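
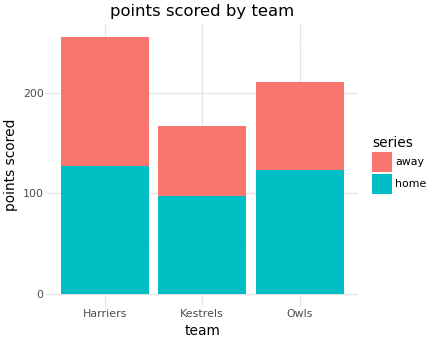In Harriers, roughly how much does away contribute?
≈ 125

away top ≈ 250, bottom ≈ 125; segment ≈ 125.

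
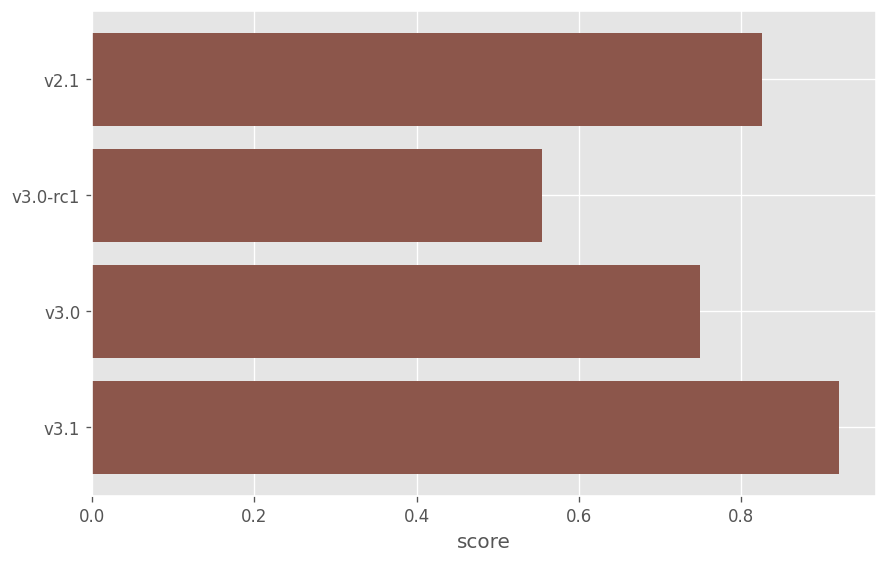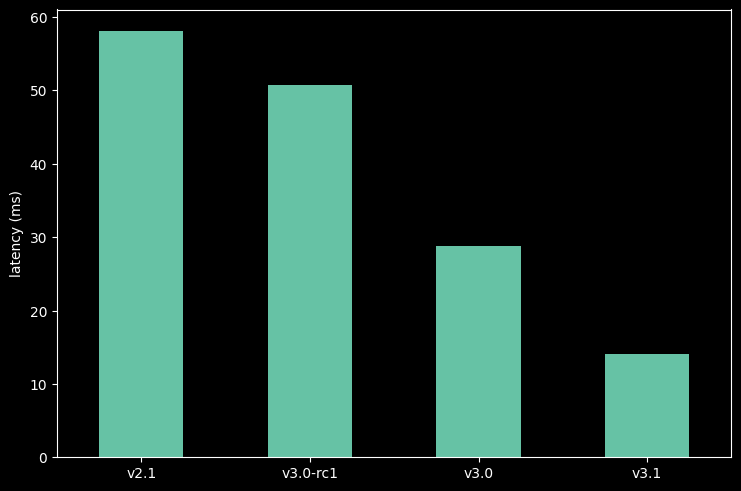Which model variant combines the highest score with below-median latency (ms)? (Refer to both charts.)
v3.1

Chart 2 median latency (ms) ≈ 40; below-median model variants: v3.0, v3.1. Among those, v3.1 has the highest score (≈ 0.9).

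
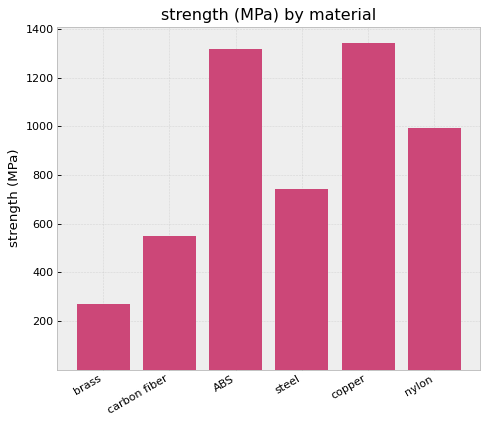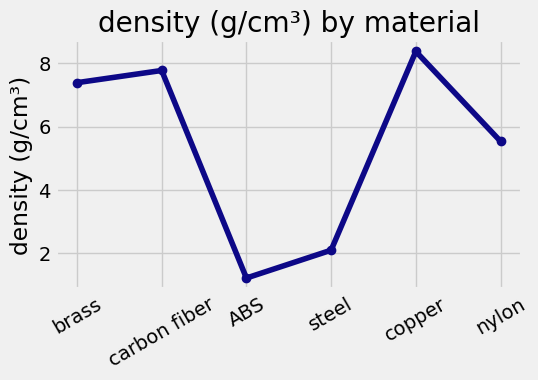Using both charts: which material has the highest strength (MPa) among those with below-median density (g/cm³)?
Chart 2 median density (g/cm³) ≈ 6; below-median materials: ABS, steel, nylon. Among those, ABS has the highest strength (MPa) (≈ 1400).

ABS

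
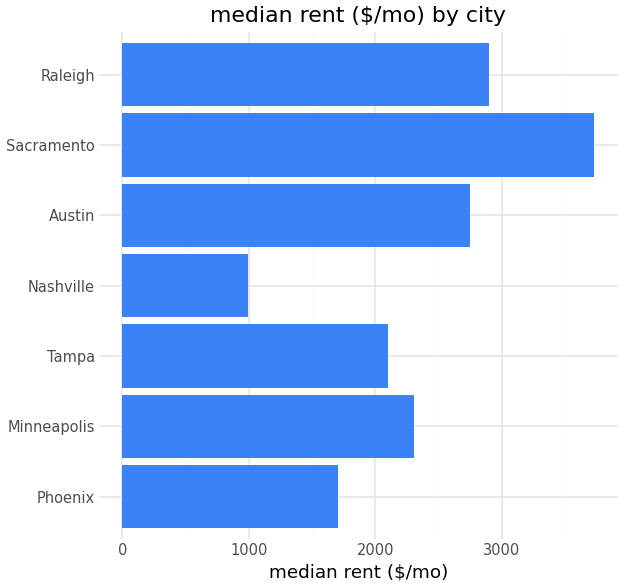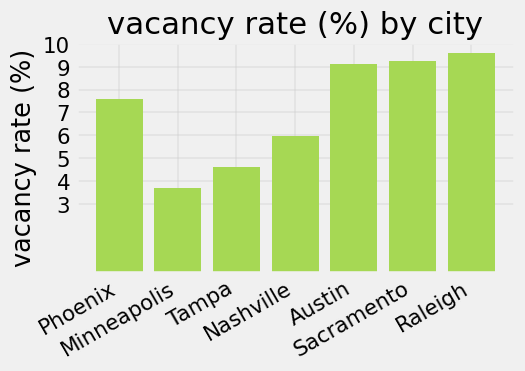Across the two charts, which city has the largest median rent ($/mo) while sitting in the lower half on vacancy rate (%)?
Chart 2 median vacancy rate (%) ≈ 8; below-median cities: Minneapolis, Tampa, Nashville. Among those, Minneapolis has the highest median rent ($/mo) (≈ 2500).

Minneapolis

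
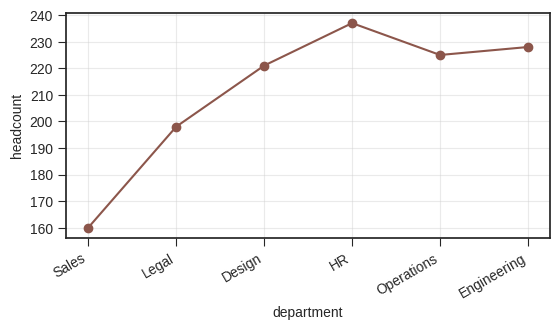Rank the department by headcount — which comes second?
Engineering

Top 3: HR ≈ 240, Engineering ≈ 230, Operations ≈ 220.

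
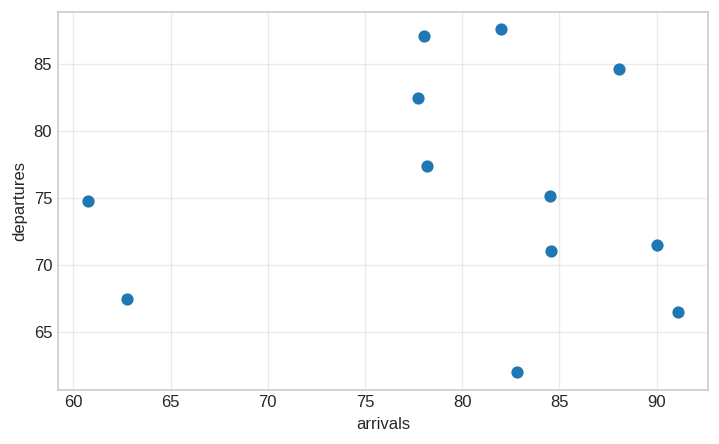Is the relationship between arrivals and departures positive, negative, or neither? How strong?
no clear correlation

Points are roughly uncorrelated; weak (|r| ≈ 0.0).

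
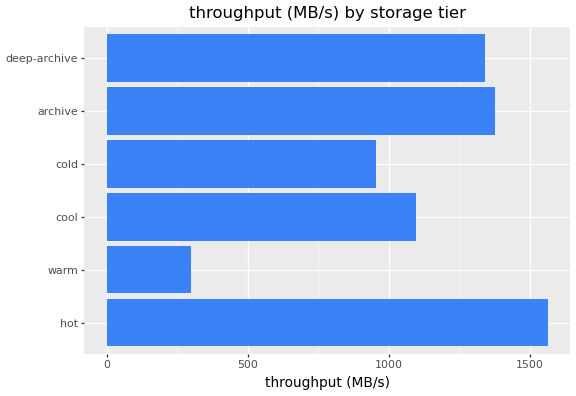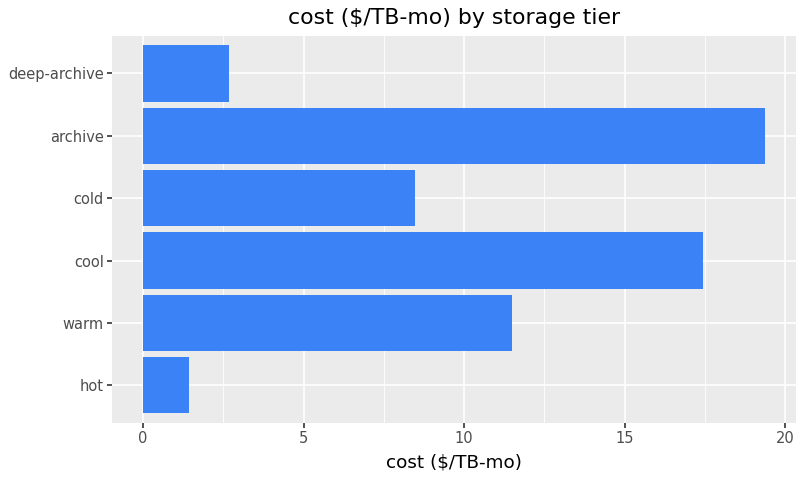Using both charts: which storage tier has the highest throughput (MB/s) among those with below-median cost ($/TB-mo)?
Chart 2 median cost ($/TB-mo) ≈ 10; below-median storage tiers: hot, cold, deep-archive. Among those, hot has the highest throughput (MB/s) (≈ 1600).

hot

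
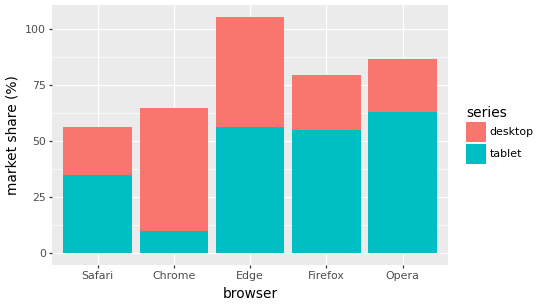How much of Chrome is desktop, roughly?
≈ 50

desktop top ≈ 60, bottom ≈ 10; segment ≈ 50.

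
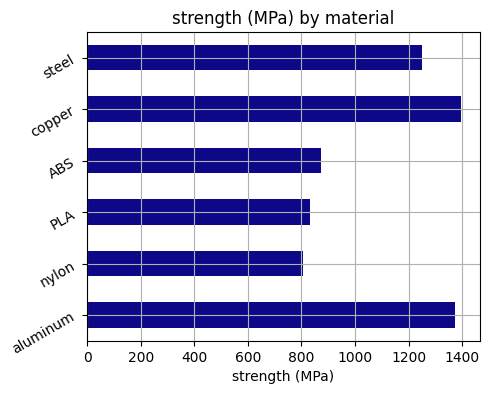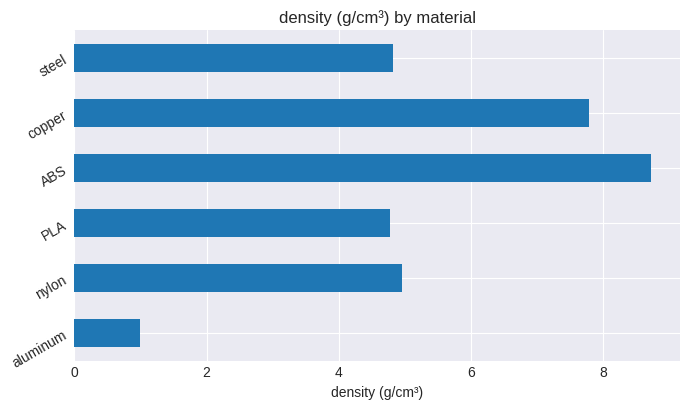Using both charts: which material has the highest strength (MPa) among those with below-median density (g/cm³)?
Chart 2 median density (g/cm³) ≈ 5; below-median materials: aluminum, PLA, steel. Among those, aluminum has the highest strength (MPa) (≈ 1400).

aluminum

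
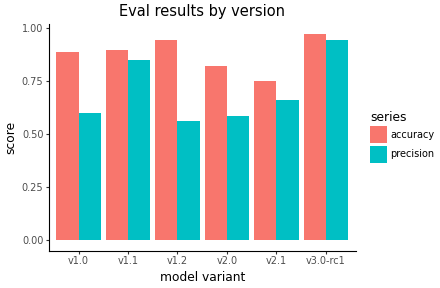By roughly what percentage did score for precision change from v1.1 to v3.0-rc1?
v1.1 ≈ 0.8, v3.0-rc1 ≈ 0.9; (0.9 − 0.8) / 0.8 ≈ +12.5%.

≈ +12.5%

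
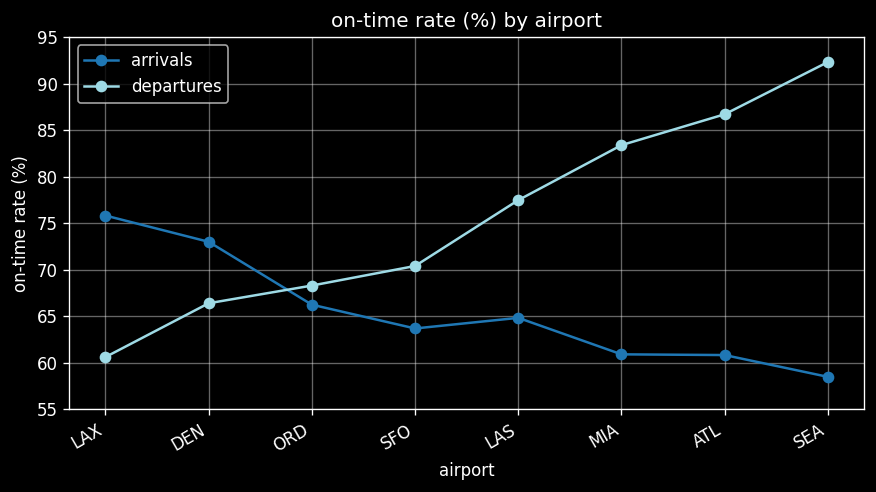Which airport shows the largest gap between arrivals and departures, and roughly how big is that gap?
SEA, ≈ 30 %

SEA: arrivals ≈ 60, departures ≈ 90 → gap ≈ 30. Next-largest (ATL) is only ≈ 25.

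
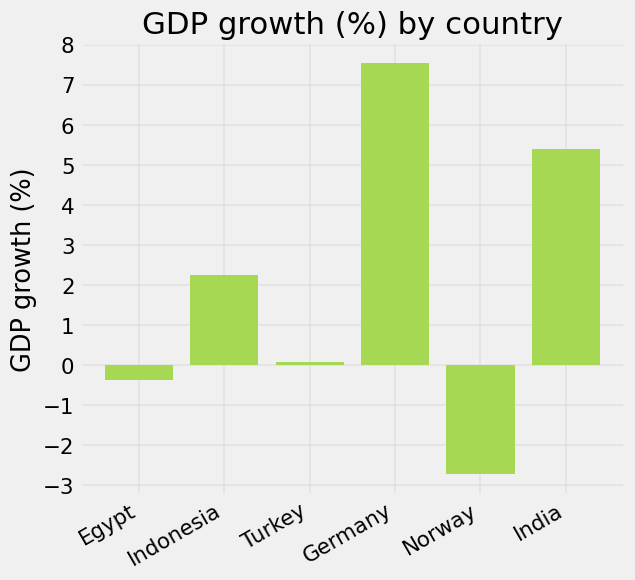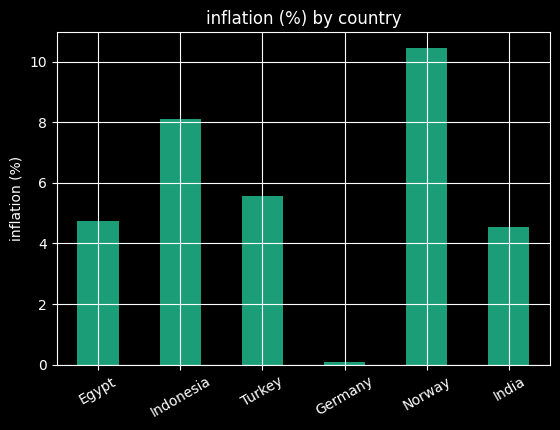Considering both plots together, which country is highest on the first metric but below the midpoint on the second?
Chart 2 median inflation (%) ≈ 5; below-median countries: Egypt, Germany, India. Among those, Germany has the highest GDP growth (%) (≈ 8).

Germany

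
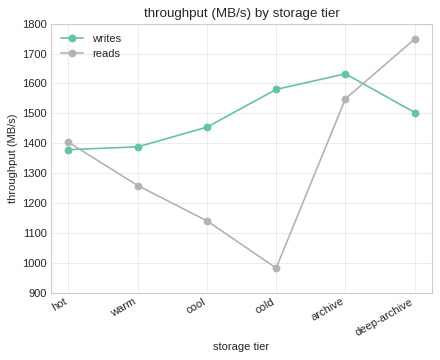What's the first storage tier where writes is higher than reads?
warm

hot: writes ≈ 1400 vs reads ≈ 1400 (not yet); warm: writes ≈ 1400 vs reads ≈ 1300 (first crossover).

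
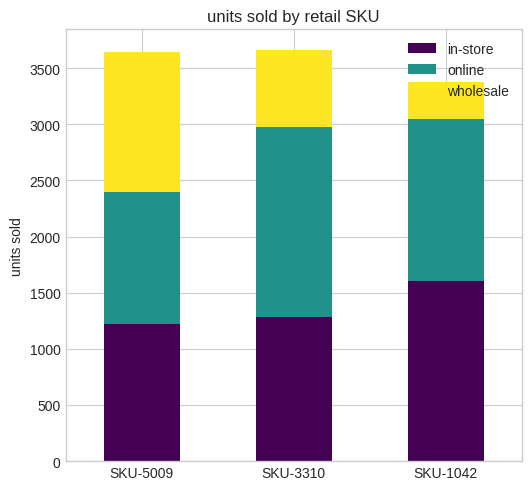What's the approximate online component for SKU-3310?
online top ≈ 3000, bottom ≈ 1500; segment ≈ 1500.

≈ 1500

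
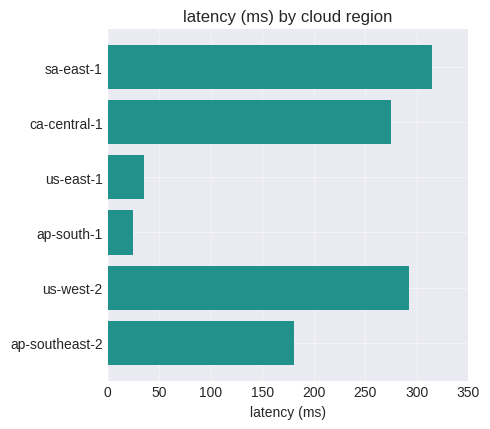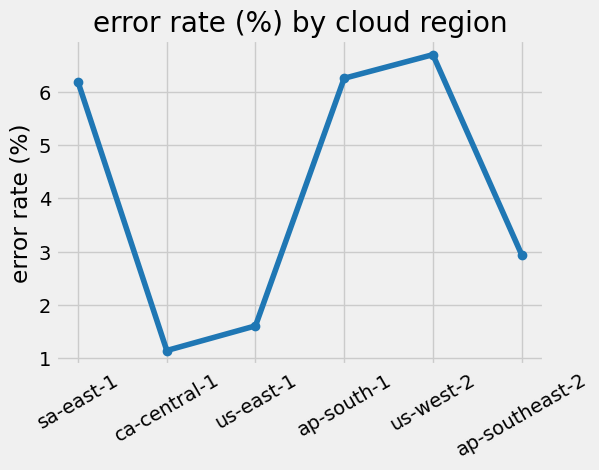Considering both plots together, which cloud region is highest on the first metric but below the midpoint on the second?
ca-central-1

Chart 2 median error rate (%) ≈ 5; below-median cloud regions: ca-central-1, us-east-1, ap-southeast-2. Among those, ca-central-1 has the highest latency (ms) (≈ 300).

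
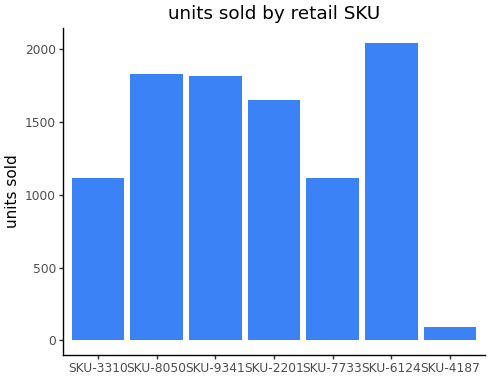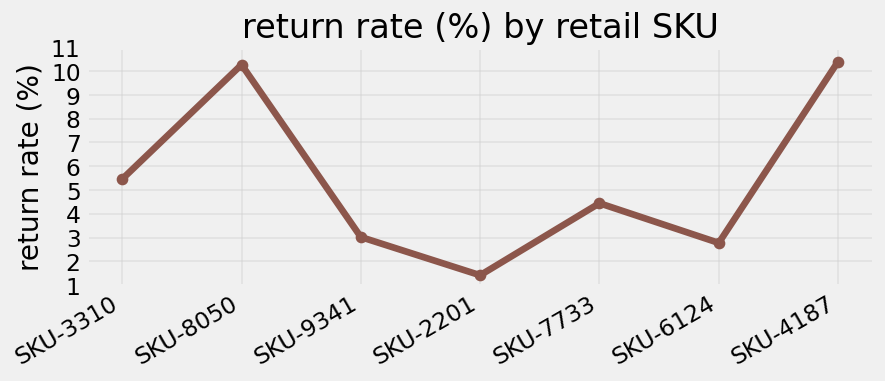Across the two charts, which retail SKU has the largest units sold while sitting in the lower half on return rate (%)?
SKU-6124

Chart 2 median return rate (%) ≈ 4; below-median retail SKUs: SKU-9341, SKU-2201, SKU-6124. Among those, SKU-6124 has the highest units sold (≈ 2000).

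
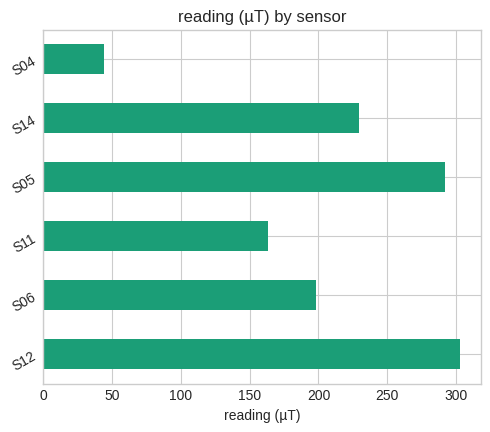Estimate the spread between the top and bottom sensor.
≈ 250

Max S12 ≈ 300, min S04 ≈ 50; range ≈ 250.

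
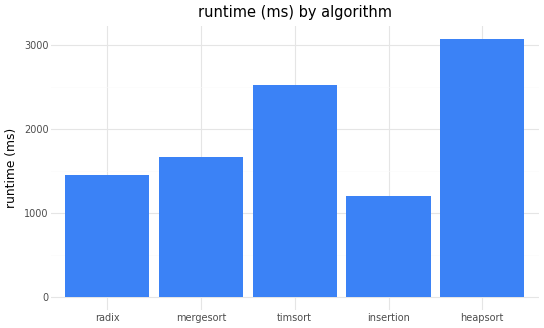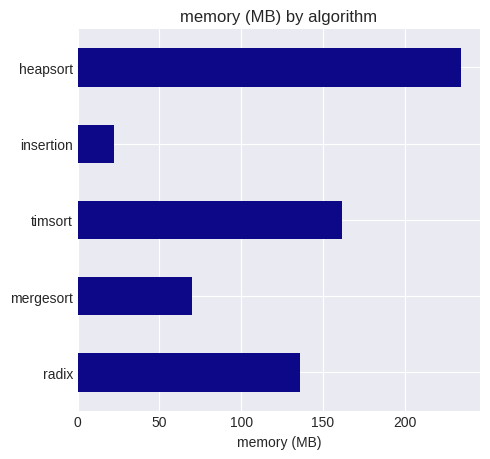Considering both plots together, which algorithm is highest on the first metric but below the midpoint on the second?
Chart 2 median memory (MB) ≈ 125; below-median algorithms: mergesort, insertion. Among those, mergesort has the highest runtime (ms) (≈ 1500).

mergesort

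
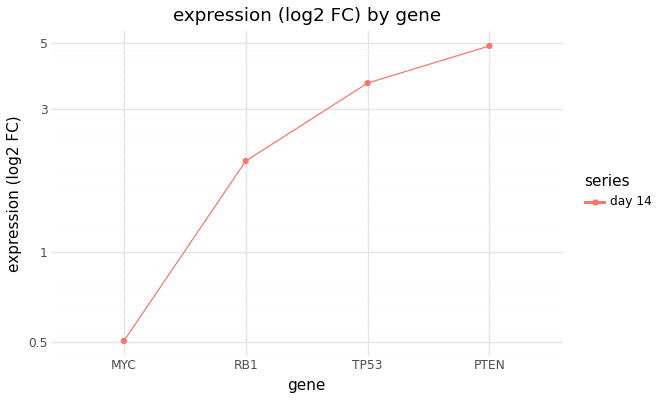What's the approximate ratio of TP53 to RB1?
≈ 1.75×

TP53 ≈ 3.5, RB1 ≈ 2.0; 3.5/2.0 ≈ 1.75.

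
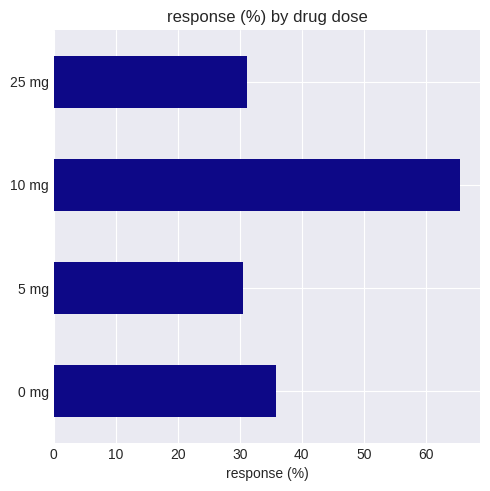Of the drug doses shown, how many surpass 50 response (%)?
Above 50: 10 mg.

1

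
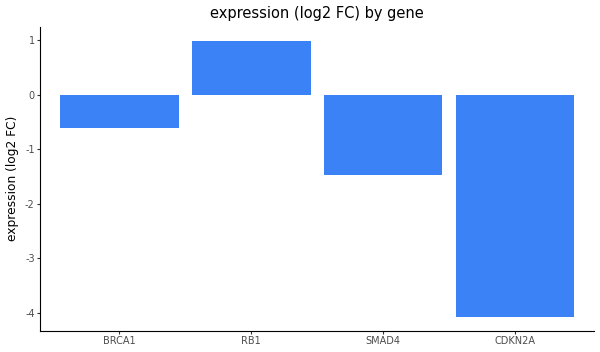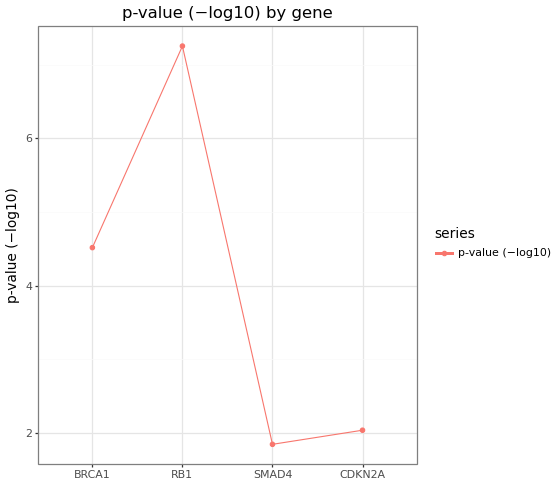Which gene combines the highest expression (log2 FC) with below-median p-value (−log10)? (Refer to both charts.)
Chart 2 median p-value (−log10) ≈ 3; below-median genes: SMAD4, CDKN2A. Among those, SMAD4 has the highest expression (log2 FC) (≈ -1.5).

SMAD4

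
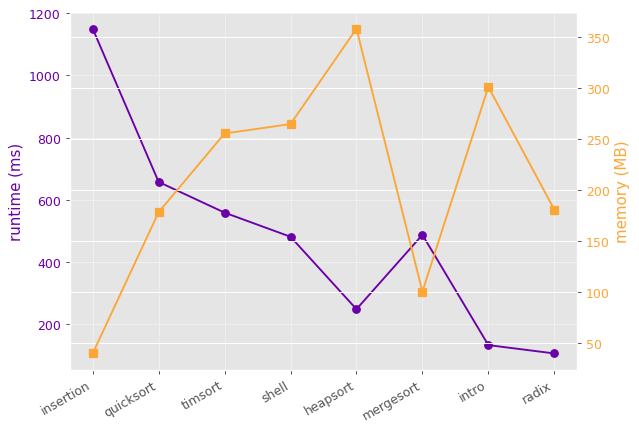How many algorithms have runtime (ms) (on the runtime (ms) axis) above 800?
1

Above 800: insertion.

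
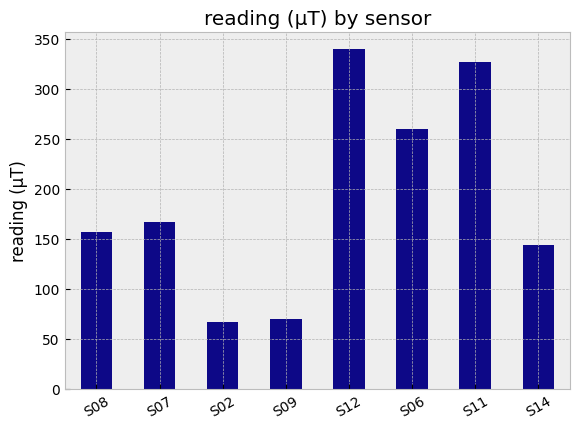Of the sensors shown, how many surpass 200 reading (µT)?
3

Above 200: S12, S06, S11.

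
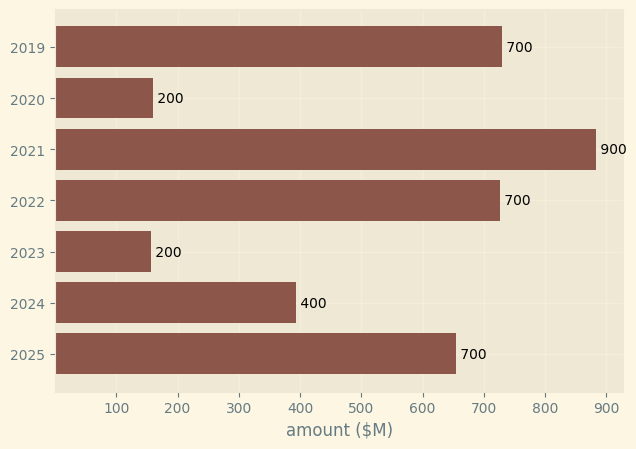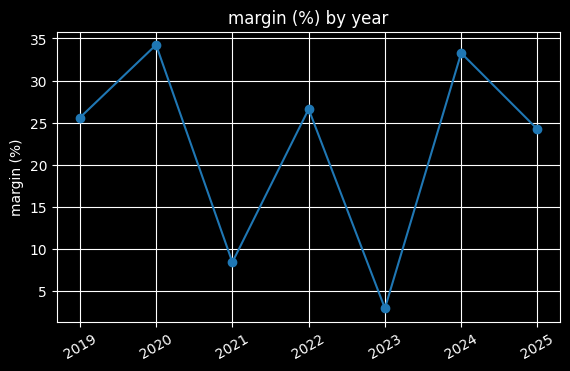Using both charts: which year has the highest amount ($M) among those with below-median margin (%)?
2021

Chart 2 median margin (%) ≈ 25; below-median years: 2021, 2023, 2025. Among those, 2021 has the highest amount ($M) (≈ 900).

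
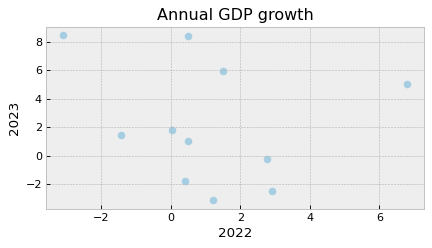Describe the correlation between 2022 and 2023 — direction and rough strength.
no clear correlation

Points are roughly uncorrelated; weak (|r| ≈ 0.2).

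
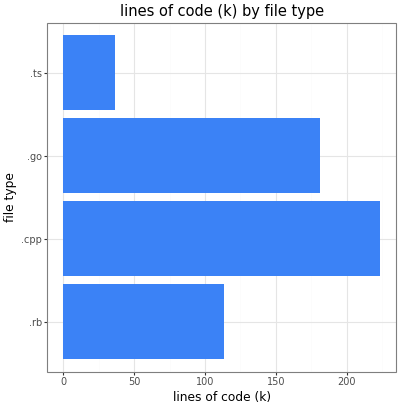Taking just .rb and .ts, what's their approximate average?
≈ 80

(120 + 40) / 2 ≈ 80.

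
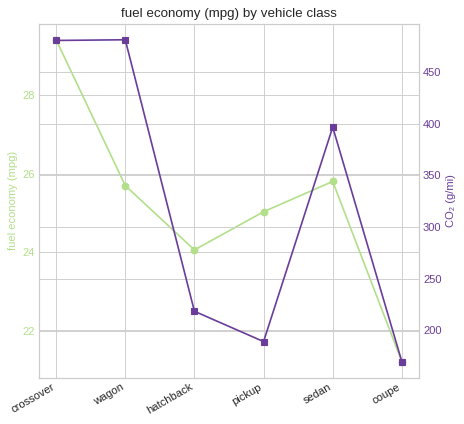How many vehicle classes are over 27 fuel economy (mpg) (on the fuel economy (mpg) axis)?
Above 27: crossover.

1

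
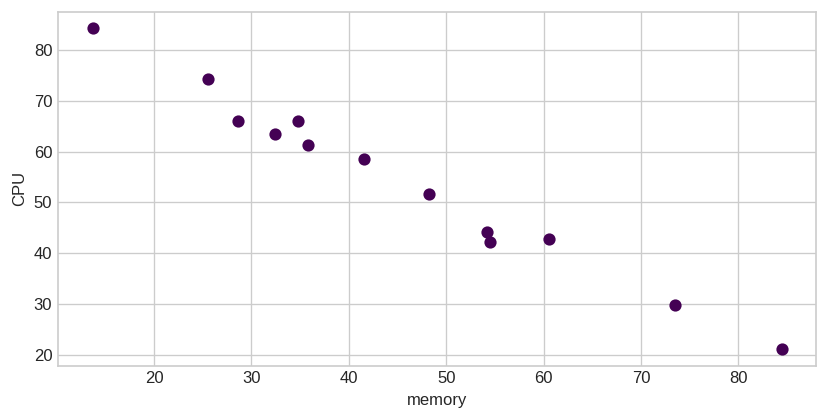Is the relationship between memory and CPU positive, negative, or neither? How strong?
Points are negatively correlated; strong (|r| ≈ 1.0).

negative, strong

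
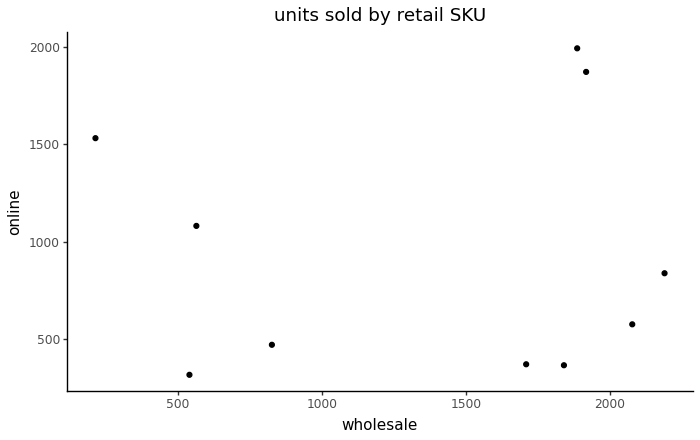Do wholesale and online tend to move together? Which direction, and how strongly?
Points are roughly uncorrelated; weak (|r| ≈ 0.1).

no clear correlation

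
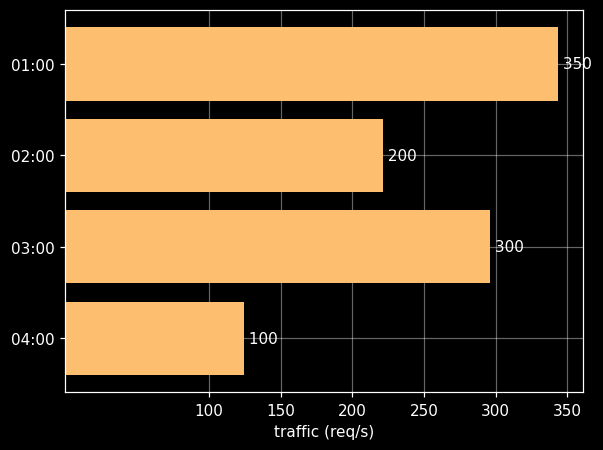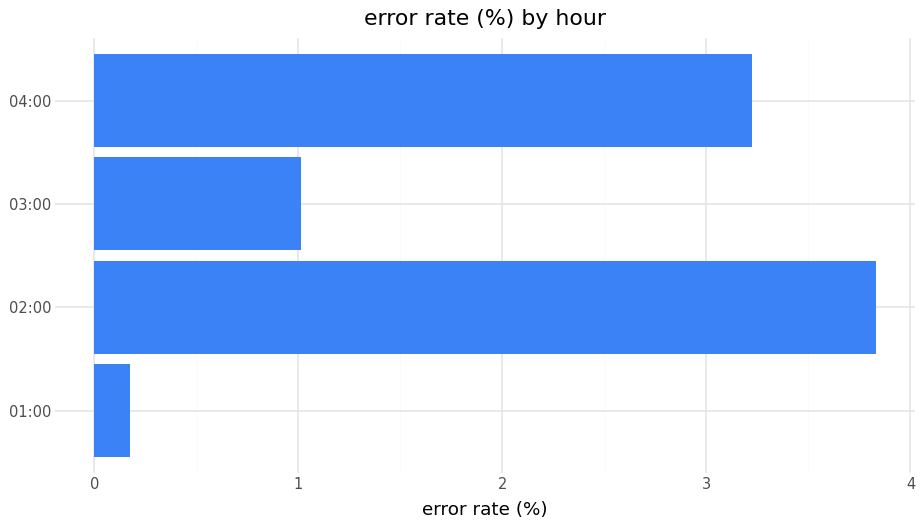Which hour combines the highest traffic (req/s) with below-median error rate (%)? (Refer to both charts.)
01:00

Chart 2 median error rate (%) ≈ 2; below-median hours: 01:00, 03:00. Among those, 01:00 has the highest traffic (req/s) (≈ 350).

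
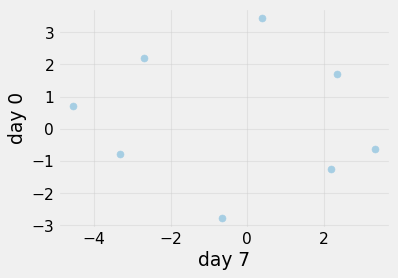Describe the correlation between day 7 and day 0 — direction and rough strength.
no clear correlation

Points are roughly uncorrelated; weak (|r| ≈ 0.1).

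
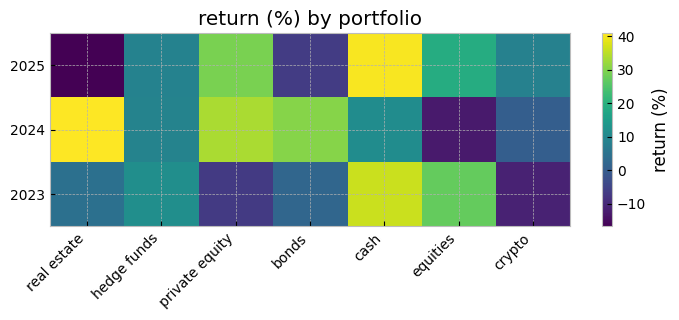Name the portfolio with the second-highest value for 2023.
equities

Top 3 for 2023: cash ≈ 35, equities ≈ 25, hedge funds ≈ 10.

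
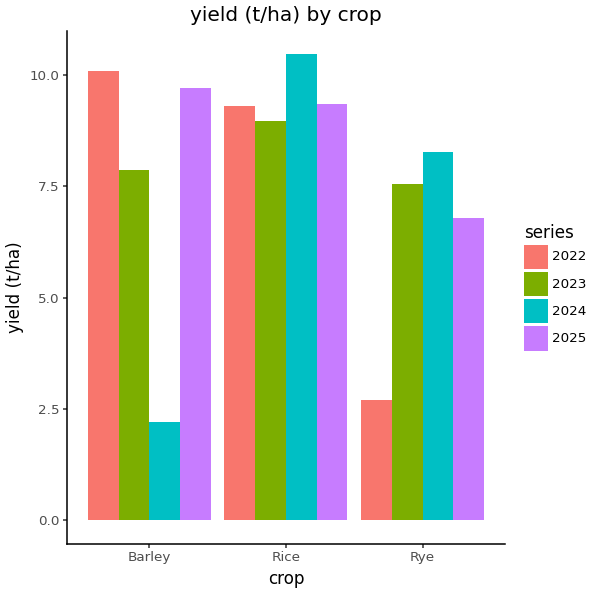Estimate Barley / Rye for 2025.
Barley ≈ 10, Rye ≈ 7; 10/7 ≈ 1.43.

≈ 1.43×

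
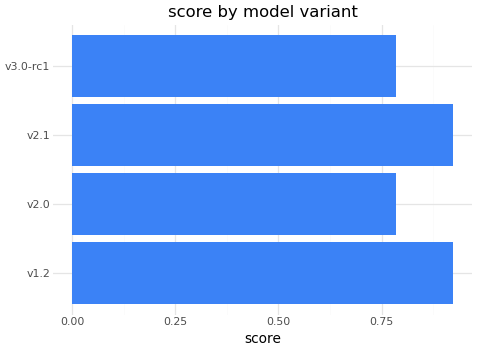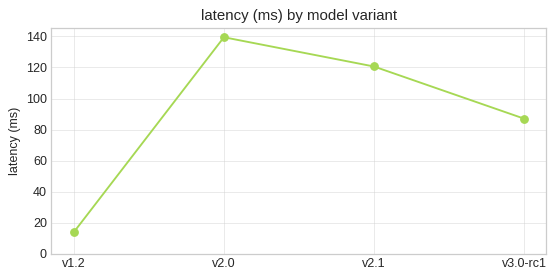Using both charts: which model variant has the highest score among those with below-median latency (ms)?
Chart 2 median latency (ms) ≈ 100; below-median model variants: v1.2, v3.0-rc1. Among those, v1.2 has the highest score (≈ 0.9).

v1.2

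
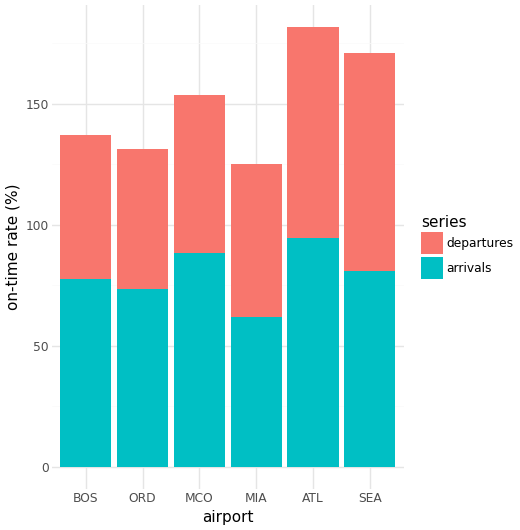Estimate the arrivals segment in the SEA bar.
≈ 80

arrivals top ≈ 80, bottom ≈ 0; segment ≈ 80.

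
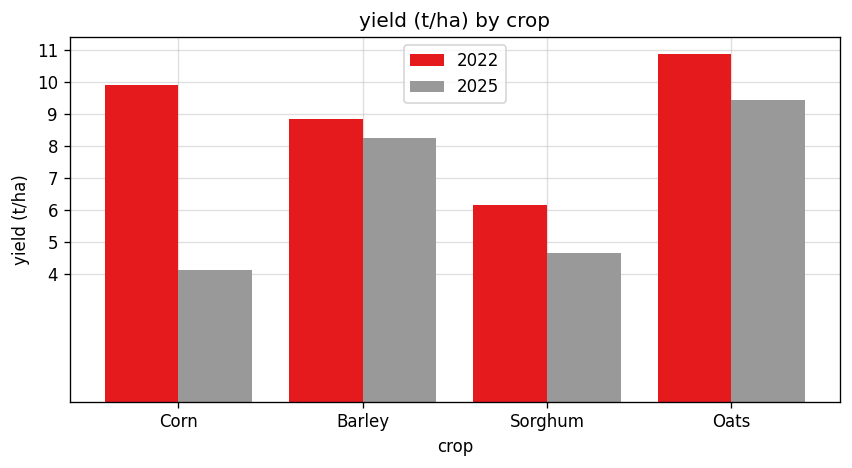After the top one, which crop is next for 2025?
Barley

Top 3 for 2025: Oats ≈ 9, Barley ≈ 8, Sorghum ≈ 5.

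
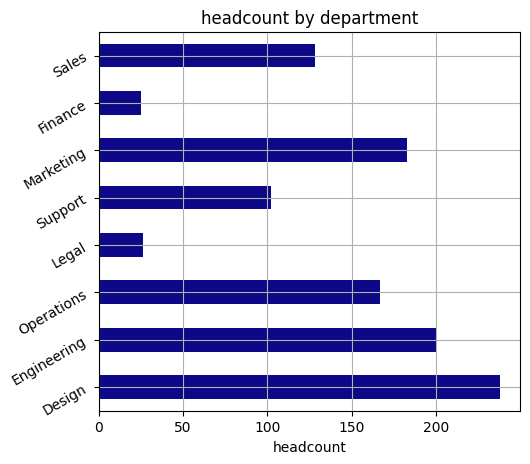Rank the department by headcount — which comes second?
Engineering

Top 3: Design ≈ 240, Engineering ≈ 200, Marketing ≈ 180.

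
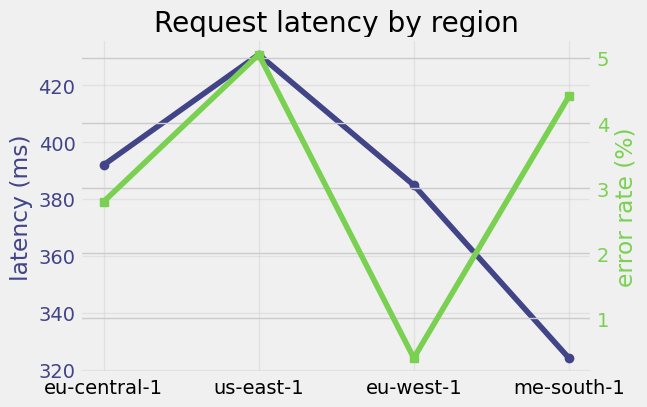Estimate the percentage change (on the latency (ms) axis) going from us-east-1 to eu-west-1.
≈ -11.6%

us-east-1 ≈ 430, eu-west-1 ≈ 380; (380 − 430) / 430 ≈ -11.6%.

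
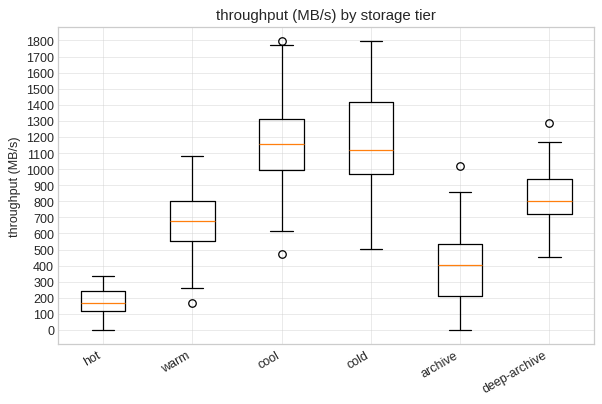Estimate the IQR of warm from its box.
≈ 200

Q3 ≈ 800, Q1 ≈ 600; IQR ≈ 200.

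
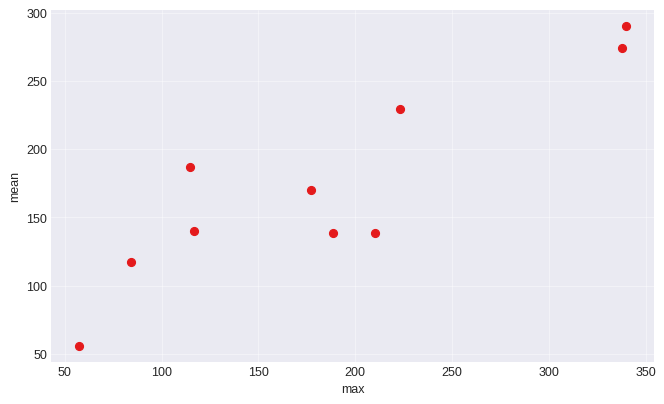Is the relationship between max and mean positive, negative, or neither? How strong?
positive, strong

Points are positively correlated; strong (|r| ≈ 0.9).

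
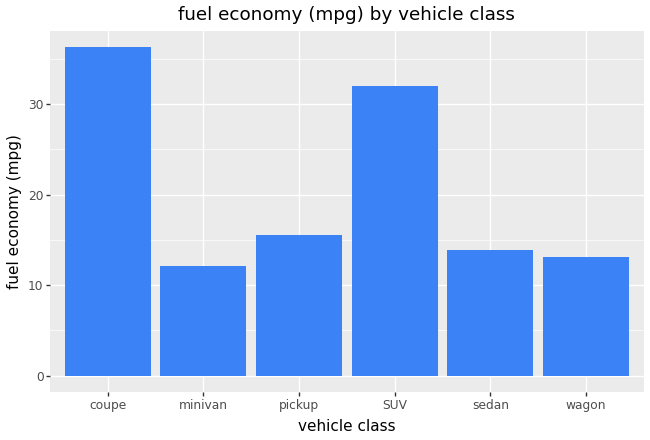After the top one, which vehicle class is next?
SUV

Top 3: coupe ≈ 35, SUV ≈ 30, pickup ≈ 15.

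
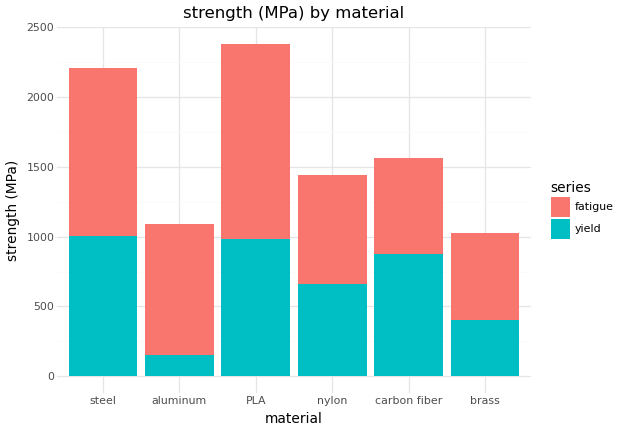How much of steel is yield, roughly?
≈ 1000

yield top ≈ 1000, bottom ≈ 0; segment ≈ 1000.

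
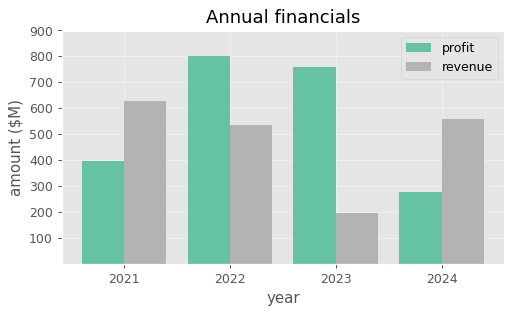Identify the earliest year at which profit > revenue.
2021: profit ≈ 400 vs revenue ≈ 600 (not yet); 2022: profit ≈ 800 vs revenue ≈ 500 (first crossover).

2022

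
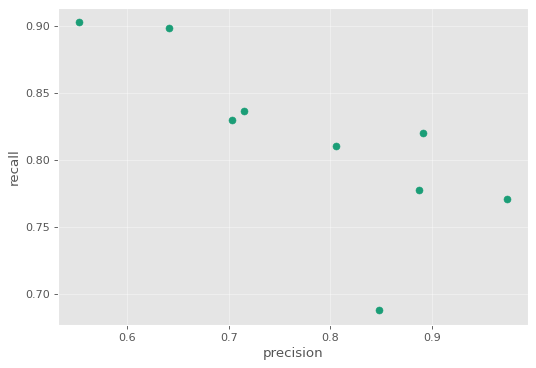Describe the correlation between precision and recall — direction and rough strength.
negative, strong

Points are negatively correlated; strong (|r| ≈ 0.8).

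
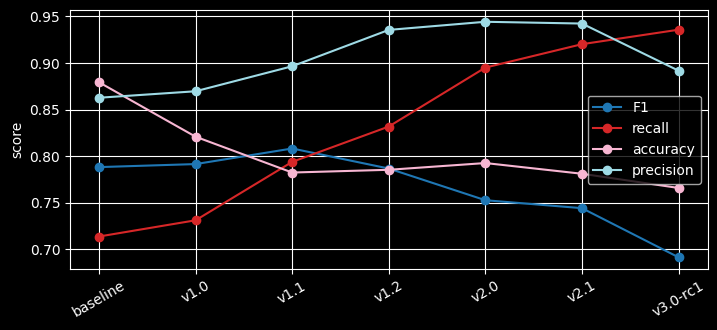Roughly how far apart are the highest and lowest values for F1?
Max v1.1 ≈ 0.80, min v3.0-rc1 ≈ 0.70; range ≈ 0.10.

≈ 0.10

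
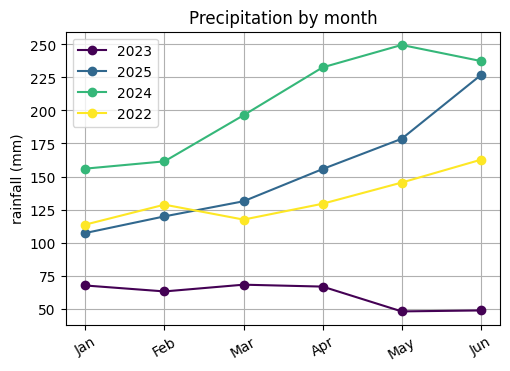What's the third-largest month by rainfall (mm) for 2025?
Top 4 for 2025: Jun ≈ 220, May ≈ 180, Apr ≈ 160, Mar ≈ 140.

Apr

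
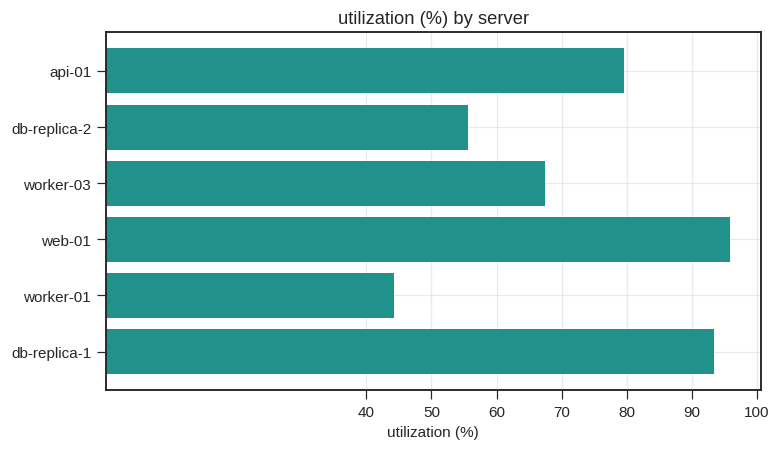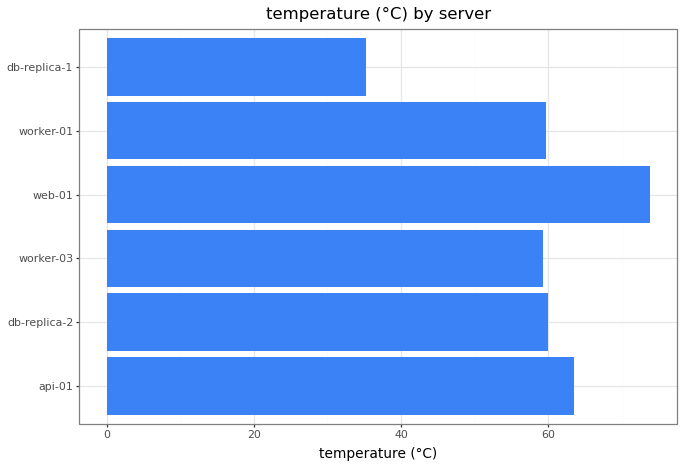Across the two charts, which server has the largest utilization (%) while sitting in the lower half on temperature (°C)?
Chart 2 median temperature (°C) ≈ 60; below-median servers: worker-03, worker-01, db-replica-1. Among those, db-replica-1 has the highest utilization (%) (≈ 90).

db-replica-1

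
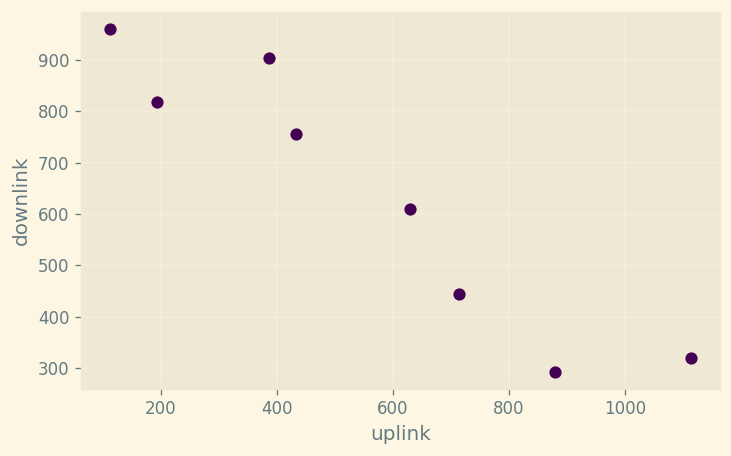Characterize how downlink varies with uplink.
Points are negatively correlated; strong (|r| ≈ 0.9).

negative, strong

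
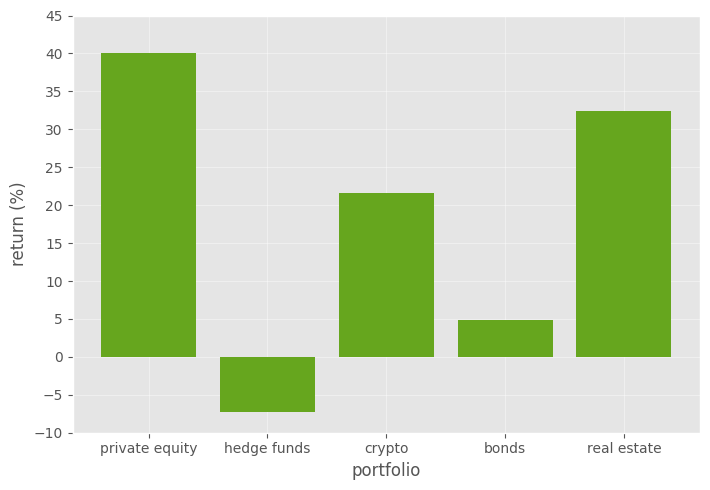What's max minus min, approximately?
≈ 45

Max private equity ≈ 40, min hedge funds ≈ -5; range ≈ 45.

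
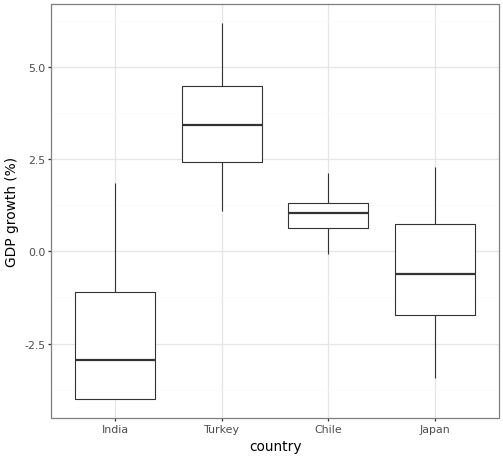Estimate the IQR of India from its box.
Q3 ≈ -1.0, Q1 ≈ -4.0; IQR ≈ 3.0.

≈ 3.0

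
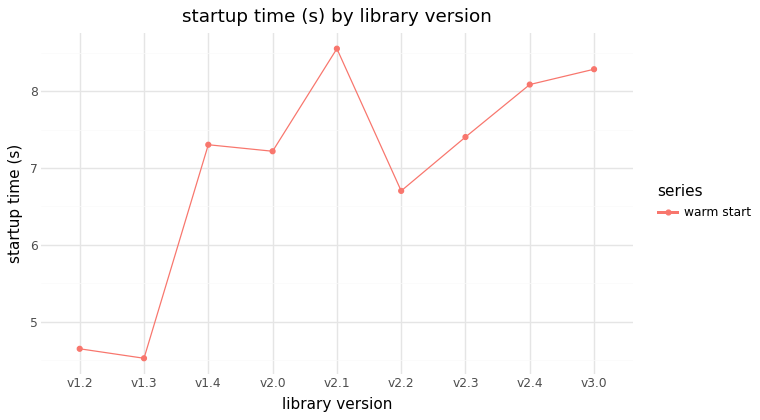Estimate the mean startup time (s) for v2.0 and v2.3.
≈ 7.25

(7.0 + 7.5) / 2 ≈ 7.25.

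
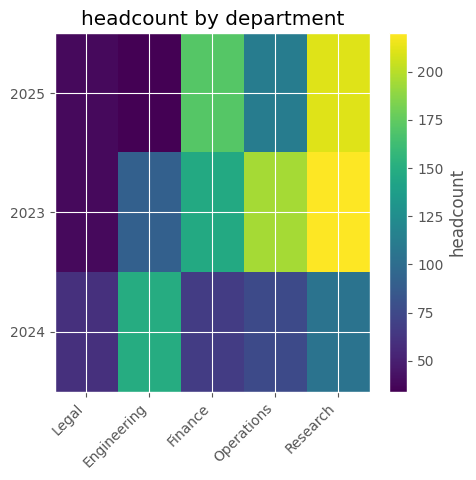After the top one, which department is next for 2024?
Research

Top 3 for 2024: Engineering ≈ 140, Research ≈ 100, Operations ≈ 80.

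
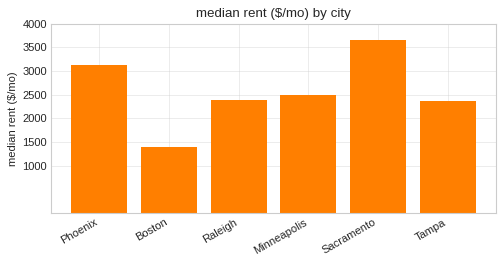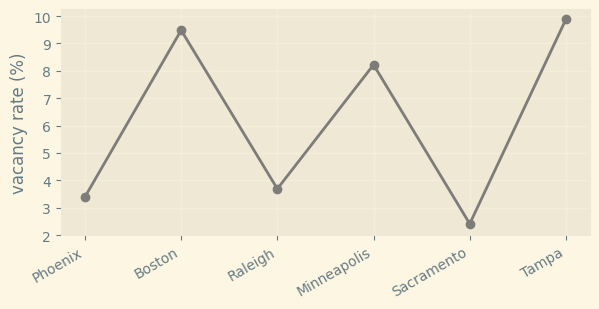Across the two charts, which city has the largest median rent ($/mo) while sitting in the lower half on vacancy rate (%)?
Chart 2 median vacancy rate (%) ≈ 6; below-median cities: Phoenix, Raleigh, Sacramento. Among those, Sacramento has the highest median rent ($/mo) (≈ 3500).

Sacramento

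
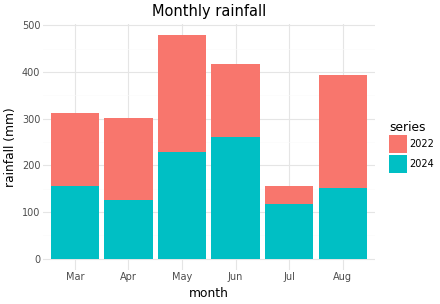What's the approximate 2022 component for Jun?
≈ 150

2022 top ≈ 400, bottom ≈ 250; segment ≈ 150.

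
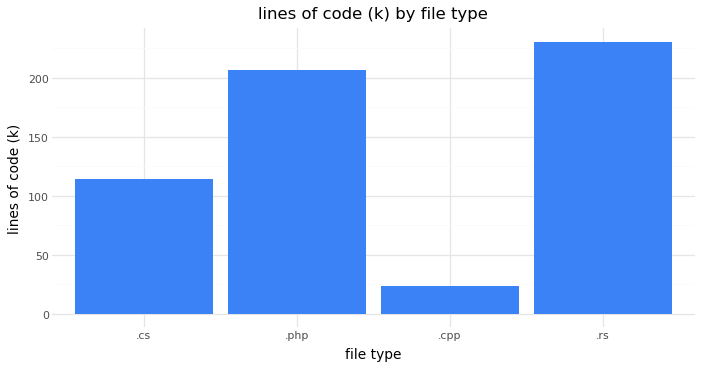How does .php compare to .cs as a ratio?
.php ≈ 200, .cs ≈ 120; 200/120 ≈ 1.67.

≈ 1.67×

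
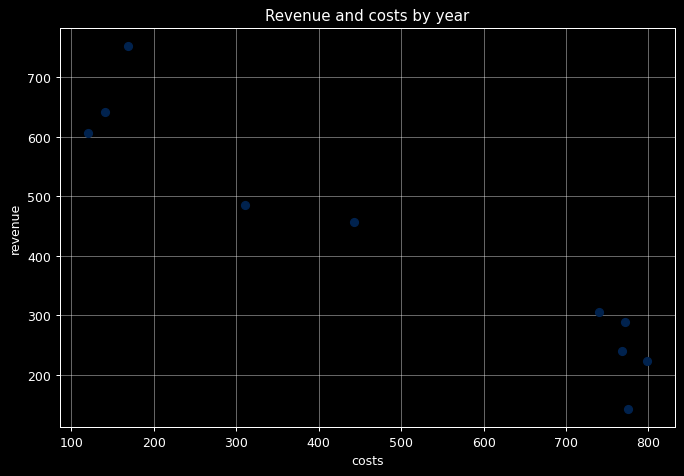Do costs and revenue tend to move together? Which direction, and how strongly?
Points are negatively correlated; strong (|r| ≈ 1.0).

negative, strong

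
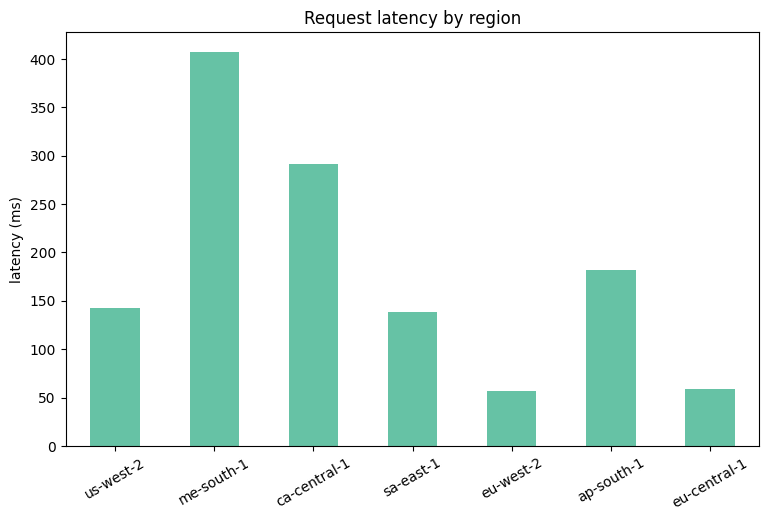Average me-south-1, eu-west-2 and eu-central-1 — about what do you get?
≈ 167

(400 + 50 + 50) / 3 ≈ 167.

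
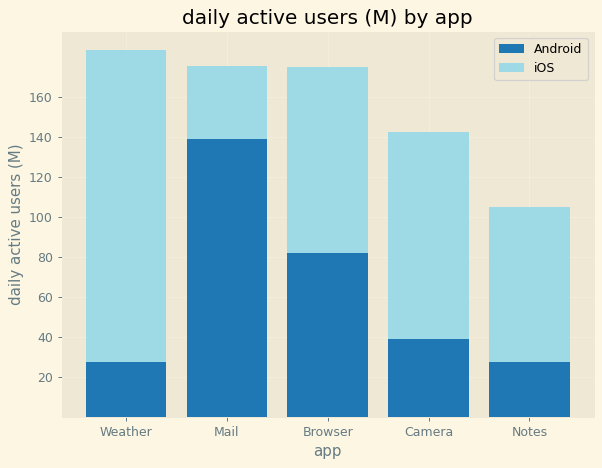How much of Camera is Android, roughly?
Android top ≈ 40, bottom ≈ 0; segment ≈ 40.

≈ 40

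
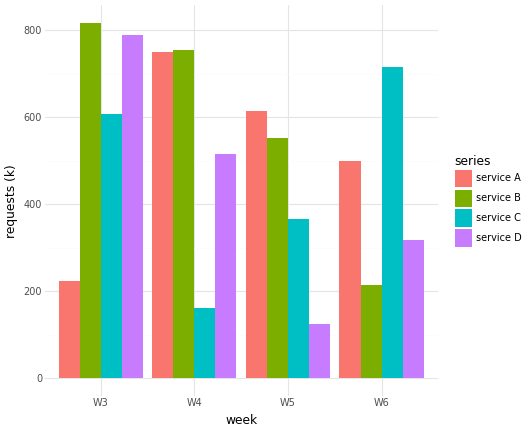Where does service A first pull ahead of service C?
W4

W3: service A ≈ 200 vs service C ≈ 600 (not yet); W4: service A ≈ 700 vs service C ≈ 200 (first crossover).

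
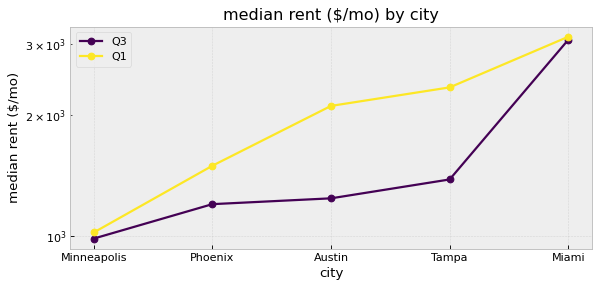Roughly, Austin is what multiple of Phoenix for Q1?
Austin ≈ 2200, Phoenix ≈ 1400; 2200/1400 ≈ 1.57.

≈ 1.57×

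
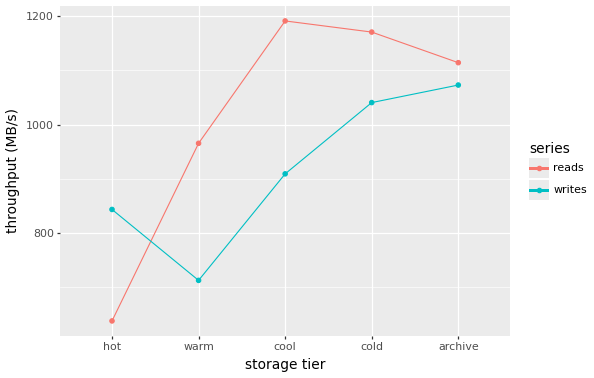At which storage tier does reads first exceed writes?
warm

hot: reads ≈ 650 vs writes ≈ 850 (not yet); warm: reads ≈ 950 vs writes ≈ 700 (first crossover).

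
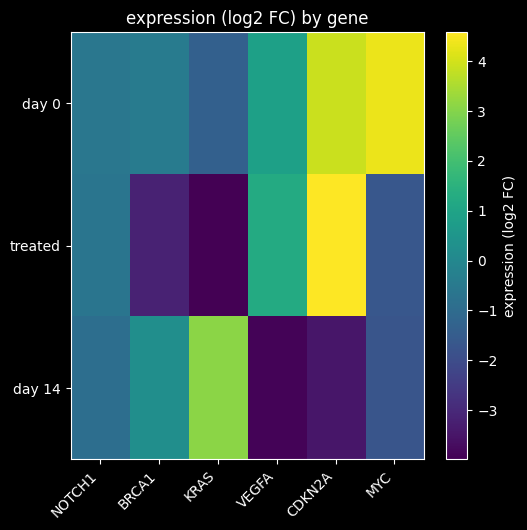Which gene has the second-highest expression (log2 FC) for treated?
Top 3 for treated: CDKN2A ≈ 5, VEGFA ≈ 1, NOTCH1 ≈ -1.

VEGFA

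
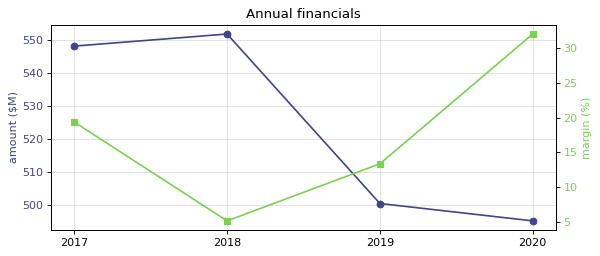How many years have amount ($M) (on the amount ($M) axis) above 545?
Above 545: 2017, 2018.

2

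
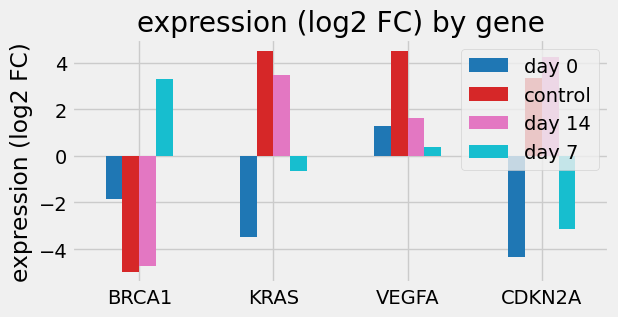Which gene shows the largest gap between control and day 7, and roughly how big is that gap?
BRCA1: control ≈ -5, day 7 ≈ 3 → gap ≈ 8. Next-largest (CDKN2A) is only ≈ 6.

BRCA1, ≈ 8 log2 FC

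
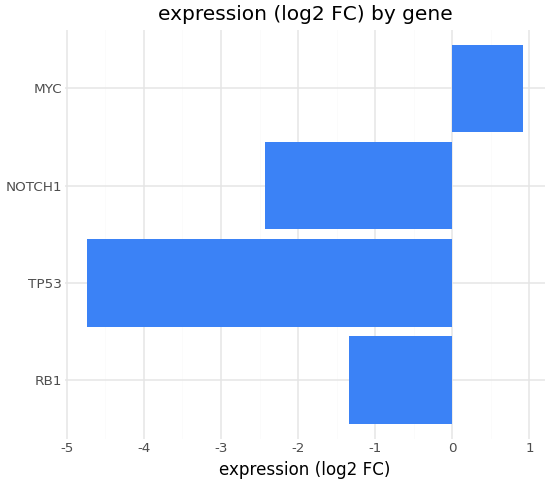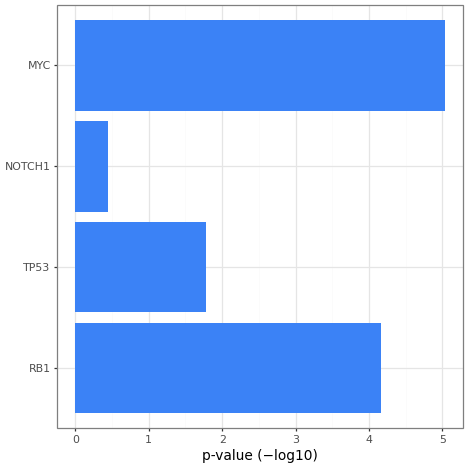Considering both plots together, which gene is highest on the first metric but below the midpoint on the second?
Chart 2 median p-value (−log10) ≈ 3; below-median genes: TP53, NOTCH1. Among those, NOTCH1 has the highest expression (log2 FC) (≈ -2.4).

NOTCH1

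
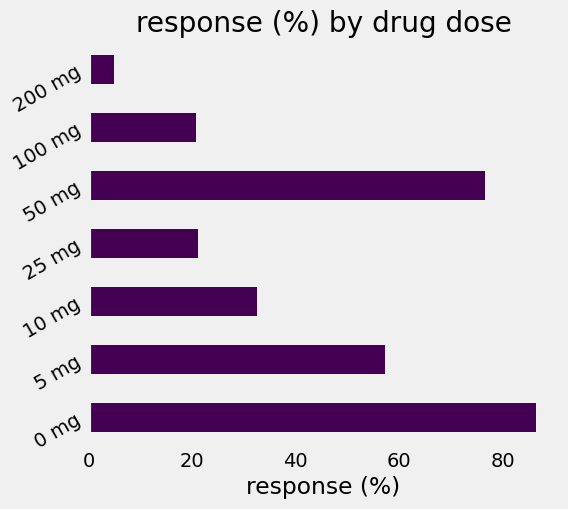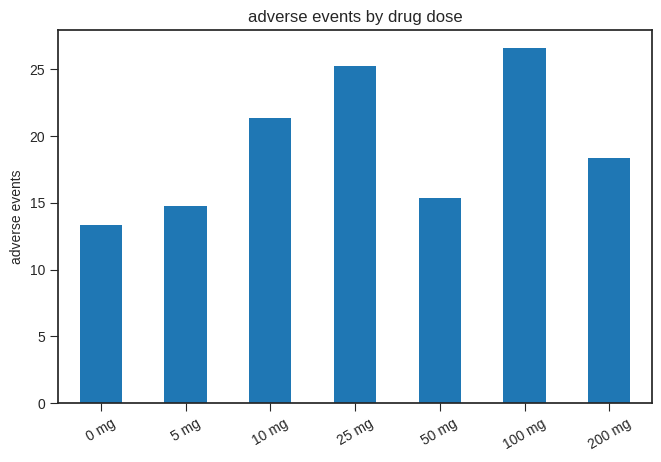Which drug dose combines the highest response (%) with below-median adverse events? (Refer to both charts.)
0 mg

Chart 2 median adverse events ≈ 20; below-median drug doses: 0 mg, 5 mg, 50 mg. Among those, 0 mg has the highest response (%) (≈ 90).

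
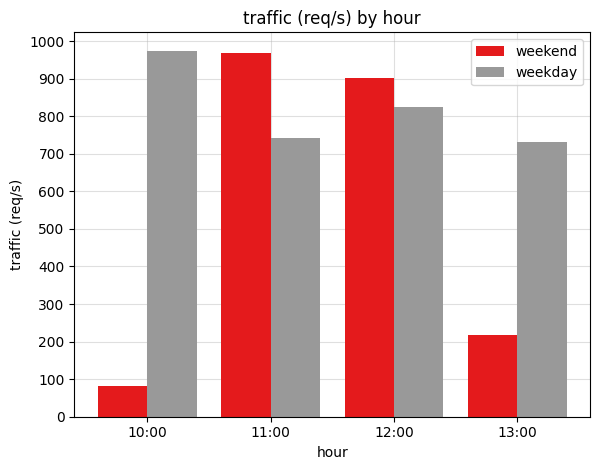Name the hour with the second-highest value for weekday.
12:00

Top 3 for weekday: 10:00 ≈ 1000, 12:00 ≈ 800, 11:00 ≈ 700.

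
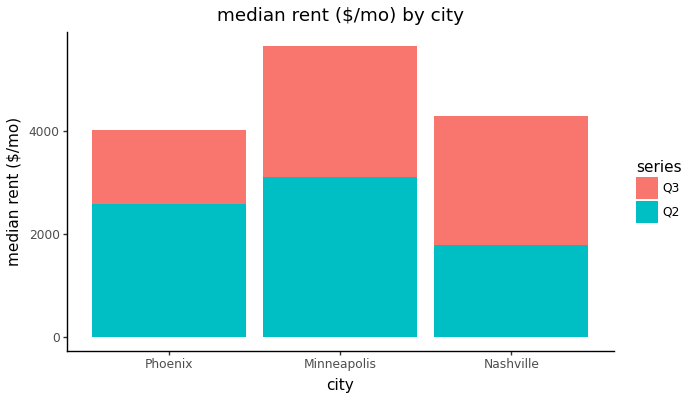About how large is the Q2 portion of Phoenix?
Q2 top ≈ 2500, bottom ≈ 0; segment ≈ 2500.

≈ 2500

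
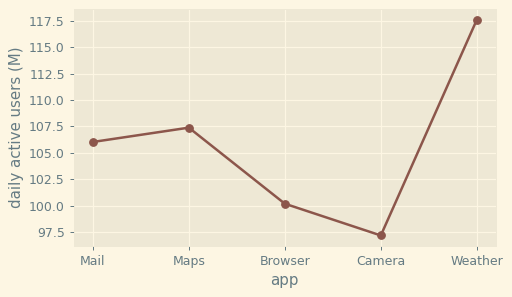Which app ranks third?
Mail

Top 4: Weather ≈ 118, Maps ≈ 108, Mail ≈ 106, Browser ≈ 100.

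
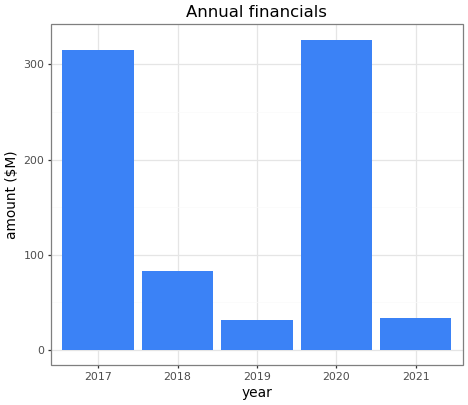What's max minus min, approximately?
Max 2020 ≈ 350, min 2019 ≈ 50; range ≈ 300.

≈ 300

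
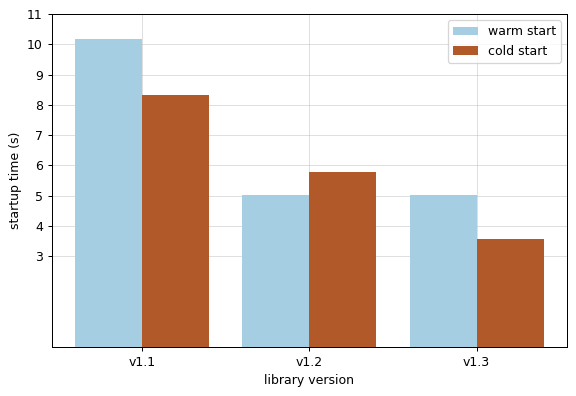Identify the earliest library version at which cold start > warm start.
v1.1: cold start ≈ 8 vs warm start ≈ 10 (not yet); v1.2: cold start ≈ 6 vs warm start ≈ 5 (first crossover).

v1.2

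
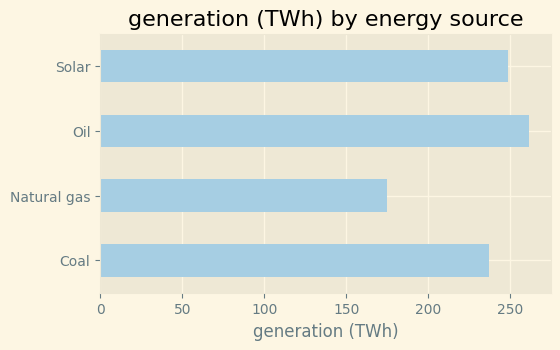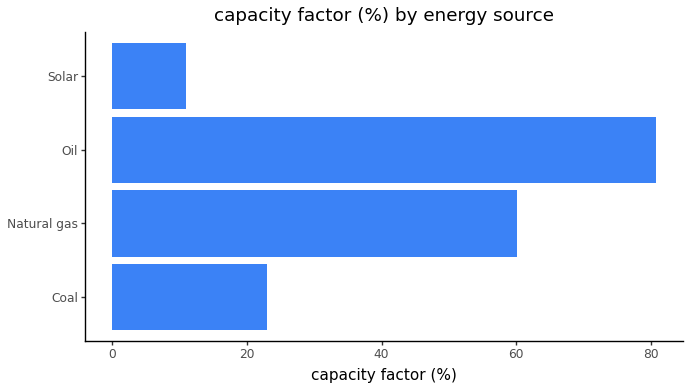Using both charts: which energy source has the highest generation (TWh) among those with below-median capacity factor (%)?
Solar

Chart 2 median capacity factor (%) ≈ 40; below-median energy sources: Coal, Solar. Among those, Solar has the highest generation (TWh) (≈ 250).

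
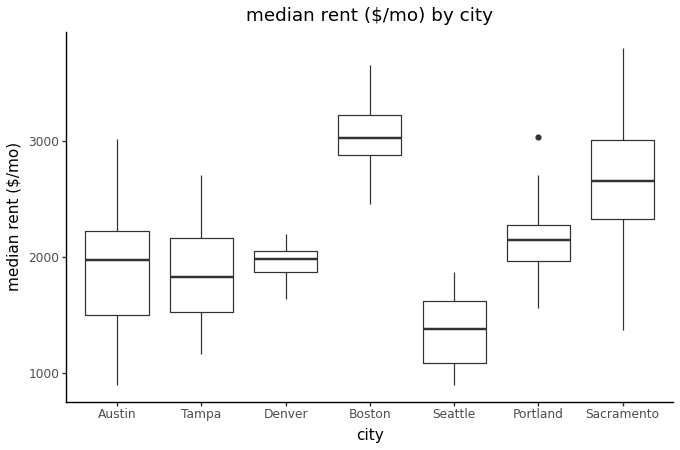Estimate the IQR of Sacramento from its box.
Q3 ≈ 3000, Q1 ≈ 2400; IQR ≈ 600.

≈ 600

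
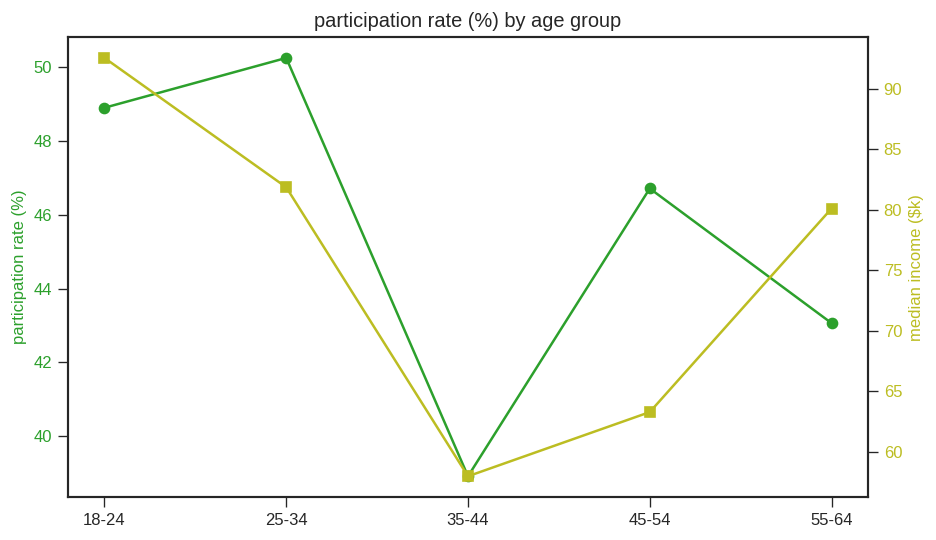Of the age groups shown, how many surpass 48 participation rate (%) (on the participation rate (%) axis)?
2

Above 48: 18-24, 25-34.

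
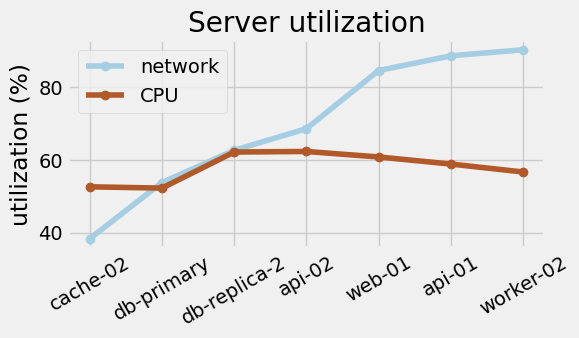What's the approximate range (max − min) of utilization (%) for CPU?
Max api-02 ≈ 60, min db-primary ≈ 50; range ≈ 10.

≈ 10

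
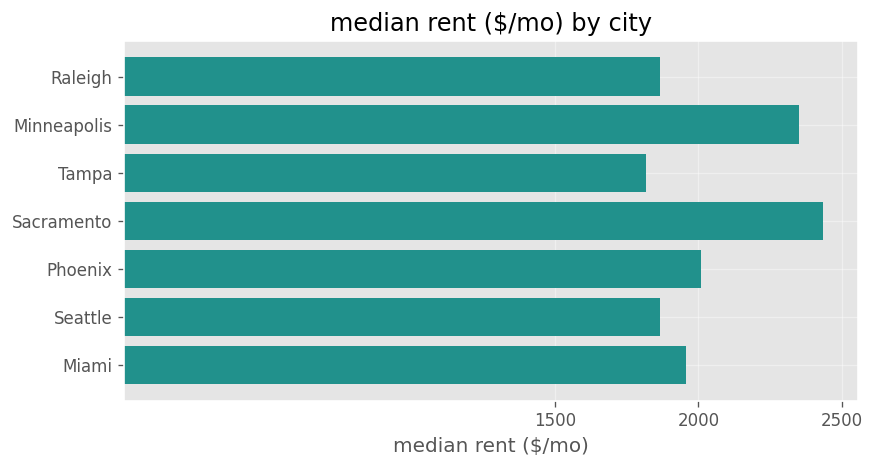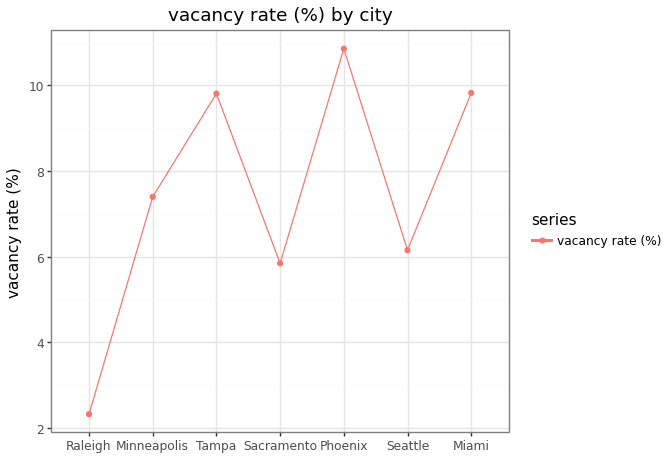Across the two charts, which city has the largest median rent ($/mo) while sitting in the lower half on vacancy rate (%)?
Chart 2 median vacancy rate (%) ≈ 7; below-median cities: Raleigh, Sacramento, Seattle. Among those, Sacramento has the highest median rent ($/mo) (≈ 2500).

Sacramento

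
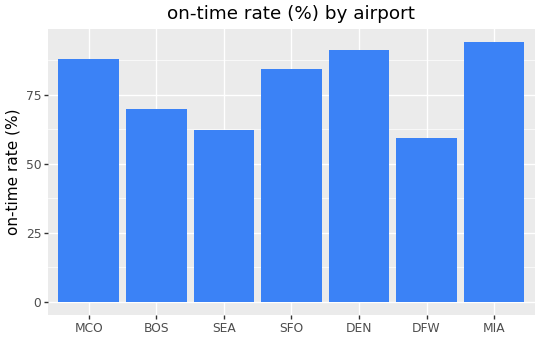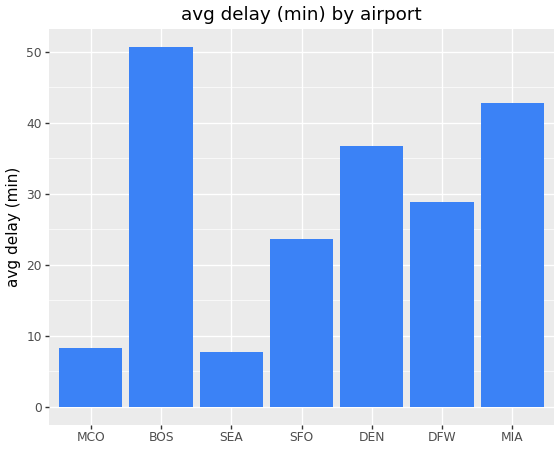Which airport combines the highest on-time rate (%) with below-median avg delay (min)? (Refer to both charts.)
MCO

Chart 2 median avg delay (min) ≈ 30; below-median airports: MCO, SEA, SFO. Among those, MCO has the highest on-time rate (%) (≈ 90).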